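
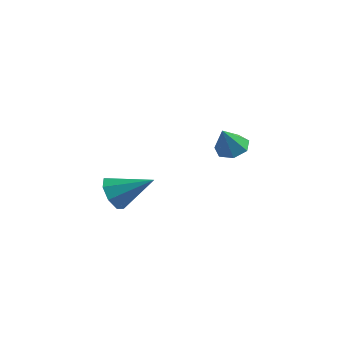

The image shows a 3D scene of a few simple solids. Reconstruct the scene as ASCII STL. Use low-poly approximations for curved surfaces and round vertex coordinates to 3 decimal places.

solid 
facet normal 0.103 0.448 -0.888
outer loop
vertex 2.298 1.399 -2.349
vertex 1.832 2.107 -2.046
vertex 2.72 1.965 -2.015
endloop
endfacet
facet normal 0.698 -0.670 0.254
outer loop
vertex 2.298 1.399 -2.349
vertex 2.72 1.965 -2.015
vertex 1.668 1.393 -0.634
endloop
endfacet
facet normal 0.103 0.449 -0.888
outer loop
vertex 2.72 1.965 -2.015
vertex 1.832 2.107 -2.046
vertex 2.473 2.637 -1.704
endloop
endfacet
facet normal 0.793 0.010 0.609
outer loop
vertex 2.72 1.965 -2.015
vertex 2.473 2.637 -1.704
vertex 1.668 1.393 -0.634
endloop
endfacet
facet normal 0.102 0.449 -0.888
outer loop
vertex 2.473 2.637 -1.704
vertex 1.832 2.107 -2.046
vertex 1.743 2.91 -1.65
endloop
endfacet
facet normal 0.258 0.529 0.809
outer loop
vertex 2.473 2.637 -1.704
vertex 1.743 2.91 -1.65
vertex 1.668 1.393 -0.634
endloop
endfacet
facet normal 0.103 0.449 -0.888
outer loop
vertex 1.743 2.91 -1.65
vertex 1.832 2.107 -2.046
vertex 1.08 2.578 -1.895
endloop
endfacet
facet normal -0.509 0.496 0.704
outer loop
vertex 1.743 2.91 -1.65
vertex 1.08 2.578 -1.895
vertex 1.668 1.393 -0.634
endloop
endfacet
facet normal 0.102 0.448 -0.888
outer loop
vertex 1.08 2.578 -1.895
vertex 1.832 2.107 -2.046
vertex 0.983 1.891 -2.253
endloop
endfacet
facet normal -0.926 -0.063 0.372
outer loop
vertex 1.08 2.578 -1.895
vertex 0.983 1.891 -2.253
vertex 1.668 1.393 -0.634
endloop
endfacet
facet normal 0.103 0.448 -0.888
outer loop
vertex 0.983 1.891 -2.253
vertex 1.832 2.107 -2.046
vertex 1.525 1.366 -2.455
endloop
endfacet
facet normal -0.682 -0.729 0.064
outer loop
vertex 0.983 1.891 -2.253
vertex 1.525 1.366 -2.455
vertex 1.668 1.393 -0.634
endloop
endfacet
facet normal 0.103 0.448 -0.888
outer loop
vertex 1.525 1.366 -2.455
vertex 1.832 2.107 -2.046
vertex 2.298 1.399 -2.349
endloop
endfacet
facet normal 0.041 -0.999 0.012
outer loop
vertex 1.525 1.366 -2.455
vertex 2.298 1.399 -2.349
vertex 1.668 1.393 -0.634
endloop
endfacet
facet normal -0.803 -0.338 -0.490
outer loop
vertex -0.541 -4.034 -3.843
vertex -1.071 -4.038 -2.972
vertex -0.906 -3.356 -3.713
endloop
endfacet
facet normal 0.659 0.468 -0.589
outer loop
vertex -0.541 -4.034 -3.843
vertex -0.906 -3.356 -3.713
vertex 0.671 -3.302 -1.908
endloop
endfacet
facet normal -0.803 -0.339 -0.491
outer loop
vertex -0.906 -3.356 -3.713
vertex -1.071 -4.038 -2.972
vertex -1.369 -3.078 -3.148
endloop
endfacet
facet normal 0.255 0.934 -0.251
outer loop
vertex -0.906 -3.356 -3.713
vertex -1.369 -3.078 -3.148
vertex 0.671 -3.302 -1.908
endloop
endfacet
facet normal -0.803 -0.339 -0.490
outer loop
vertex -1.369 -3.078 -3.148
vertex -1.071 -4.038 -2.972
vertex -1.656 -3.362 -2.481
endloop
endfacet
facet normal -0.110 0.931 0.349
outer loop
vertex -1.369 -3.078 -3.148
vertex -1.656 -3.362 -2.481
vertex 0.671 -3.302 -1.908
endloop
endfacet
facet normal -0.803 -0.339 -0.490
outer loop
vertex -1.656 -3.362 -2.481
vertex -1.071 -4.038 -2.972
vertex -1.601 -4.042 -2.101
endloop
endfacet
facet normal -0.223 0.462 0.858
outer loop
vertex -1.656 -3.362 -2.481
vertex -1.601 -4.042 -2.101
vertex 0.671 -3.302 -1.908
endloop
endfacet
facet normal -0.803 -0.339 -0.490
outer loop
vertex -1.601 -4.042 -2.101
vertex -1.071 -4.038 -2.972
vertex -1.236 -4.719 -2.231
endloop
endfacet
facet normal -0.019 -0.198 0.980
outer loop
vertex -1.601 -4.042 -2.101
vertex -1.236 -4.719 -2.231
vertex 0.671 -3.302 -1.908
endloop
endfacet
facet normal -0.803 -0.339 -0.490
outer loop
vertex -1.236 -4.719 -2.231
vertex -1.071 -4.038 -2.972
vertex -0.774 -4.997 -2.796
endloop
endfacet
facet normal 0.385 -0.664 0.641
outer loop
vertex -1.236 -4.719 -2.231
vertex -0.774 -4.997 -2.796
vertex 0.671 -3.302 -1.908
endloop
endfacet
facet normal -0.803 -0.339 -0.491
outer loop
vertex -0.774 -4.997 -2.796
vertex -1.071 -4.038 -2.972
vertex -0.486 -4.713 -3.463
endloop
endfacet
facet normal 0.749 -0.661 0.042
outer loop
vertex -0.774 -4.997 -2.796
vertex -0.486 -4.713 -3.463
vertex 0.671 -3.302 -1.908
endloop
endfacet
facet normal -0.803 -0.339 -0.490
outer loop
vertex -0.486 -4.713 -3.463
vertex -1.071 -4.038 -2.972
vertex -0.541 -4.034 -3.843
endloop
endfacet
facet normal 0.863 -0.192 -0.468
outer loop
vertex -0.486 -4.713 -3.463
vertex -0.541 -4.034 -3.843
vertex 0.671 -3.302 -1.908
endloop
endfacet

endsolid


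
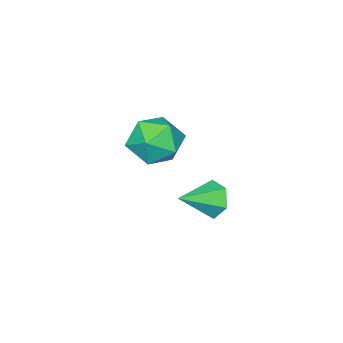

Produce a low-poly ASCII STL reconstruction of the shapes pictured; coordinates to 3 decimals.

solid 
facet normal -0.885 0.244 -0.397
outer loop
vertex 3.235 2.056 2.048
vertex 2.862 1.684 2.65
vertex 3.048 2.46 2.713
endloop
endfacet
facet normal 0.735 0.651 -0.189
outer loop
vertex 3.235 2.056 2.048
vertex 3.048 2.46 2.713
vertex 4.198 1.316 3.25
endloop
endfacet
facet normal -0.885 0.244 -0.397
outer loop
vertex 3.048 2.46 2.713
vertex 2.862 1.684 2.65
vertex 2.675 2.088 3.315
endloop
endfacet
facet normal 0.368 0.672 0.643
outer loop
vertex 3.048 2.46 2.713
vertex 2.675 2.088 3.315
vertex 4.198 1.316 3.25
endloop
endfacet
facet normal -0.885 0.244 -0.397
outer loop
vertex 2.675 2.088 3.315
vertex 2.862 1.684 2.65
vertex 2.489 1.312 3.252
endloop
endfacet
facet normal 0.001 -0.081 0.997
outer loop
vertex 2.675 2.088 3.315
vertex 2.489 1.312 3.252
vertex 4.198 1.316 3.25
endloop
endfacet
facet normal -0.885 0.245 -0.397
outer loop
vertex 2.489 1.312 3.252
vertex 2.862 1.684 2.65
vertex 2.676 0.909 2.587
endloop
endfacet
facet normal 0.003 -0.855 0.519
outer loop
vertex 2.489 1.312 3.252
vertex 2.676 0.909 2.587
vertex 4.198 1.316 3.25
endloop
endfacet
facet normal -0.885 0.245 -0.397
outer loop
vertex 2.676 0.909 2.587
vertex 2.862 1.684 2.65
vertex 3.049 1.281 1.985
endloop
endfacet
facet normal 0.370 -0.875 -0.312
outer loop
vertex 2.676 0.909 2.587
vertex 3.049 1.281 1.985
vertex 4.198 1.316 3.25
endloop
endfacet
facet normal -0.885 0.245 -0.397
outer loop
vertex 3.049 1.281 1.985
vertex 2.862 1.684 2.65
vertex 3.235 2.056 2.048
endloop
endfacet
facet normal 0.736 -0.123 -0.665
outer loop
vertex 3.049 1.281 1.985
vertex 3.235 2.056 2.048
vertex 4.198 1.316 3.25
endloop
endfacet
facet normal -0.372 0.846 0.382
outer loop
vertex 0.651 -1.606 3.136
vertex 1.401 -1.679 4.028
vertex 1.704 -1.107 3.057
endloop
endfacet
facet normal -0.424 0.843 -0.330
outer loop
vertex 0.651 -1.606 3.136
vertex 1.704 -1.107 3.057
vertex 1.262 -1.686 2.145
endloop
endfacet
facet normal -0.809 0.273 -0.521
outer loop
vertex 0.651 -1.606 3.136
vertex 1.262 -1.686 2.145
vertex 0.686 -2.616 2.552
endloop
endfacet
facet normal -0.994 -0.077 0.074
outer loop
vertex 0.651 -1.606 3.136
vertex 0.686 -2.616 2.552
vertex 0.772 -2.611 3.716
endloop
endfacet
facet normal -0.724 0.277 0.632
outer loop
vertex 0.651 -1.606 3.136
vertex 0.772 -2.611 3.716
vertex 1.401 -1.679 4.028
endloop
endfacet
facet normal 0.232 0.766 -0.599
outer loop
vertex 1.262 -1.686 2.145
vertex 1.704 -1.107 3.057
vertex 2.388 -1.809 2.424
endloop
endfacet
facet normal 0.317 0.771 0.553
outer loop
vertex 1.704 -1.107 3.057
vertex 1.401 -1.679 4.028
vertex 2.474 -1.804 3.588
endloop
endfacet
facet normal -0.253 -0.149 0.956
outer loop
vertex 1.401 -1.679 4.028
vertex 0.772 -2.611 3.716
vertex 1.898 -2.734 3.995
endloop
endfacet
facet normal -0.690 -0.721 0.054
outer loop
vertex 0.772 -2.611 3.716
vertex 0.686 -2.616 2.552
vertex 1.456 -3.313 3.083
endloop
endfacet
facet normal -0.390 -0.155 -0.907
outer loop
vertex 0.686 -2.616 2.552
vertex 1.262 -1.686 2.145
vertex 1.759 -2.741 2.112
endloop
endfacet
facet normal 0.994 0.077 -0.074
outer loop
vertex 2.509 -2.814 3.004
vertex 2.388 -1.809 2.424
vertex 2.474 -1.804 3.588
endloop
endfacet
facet normal 0.809 -0.273 0.521
outer loop
vertex 2.509 -2.814 3.004
vertex 2.474 -1.804 3.588
vertex 1.898 -2.734 3.995
endloop
endfacet
facet normal 0.424 -0.843 0.330
outer loop
vertex 2.509 -2.814 3.004
vertex 1.898 -2.734 3.995
vertex 1.456 -3.313 3.083
endloop
endfacet
facet normal 0.372 -0.846 -0.382
outer loop
vertex 2.509 -2.814 3.004
vertex 1.456 -3.313 3.083
vertex 1.759 -2.741 2.112
endloop
endfacet
facet normal 0.724 -0.277 -0.632
outer loop
vertex 2.509 -2.814 3.004
vertex 1.759 -2.741 2.112
vertex 2.388 -1.809 2.424
endloop
endfacet
facet normal 0.690 0.721 -0.054
outer loop
vertex 2.474 -1.804 3.588
vertex 2.388 -1.809 2.424
vertex 1.704 -1.107 3.057
endloop
endfacet
facet normal 0.390 0.155 0.907
outer loop
vertex 1.898 -2.734 3.995
vertex 2.474 -1.804 3.588
vertex 1.401 -1.679 4.028
endloop
endfacet
facet normal -0.232 -0.766 0.599
outer loop
vertex 1.456 -3.313 3.083
vertex 1.898 -2.734 3.995
vertex 0.772 -2.611 3.716
endloop
endfacet
facet normal -0.317 -0.771 -0.553
outer loop
vertex 1.759 -2.741 2.112
vertex 1.456 -3.313 3.083
vertex 0.686 -2.616 2.552
endloop
endfacet
facet normal 0.253 0.149 -0.956
outer loop
vertex 2.388 -1.809 2.424
vertex 1.759 -2.741 2.112
vertex 1.262 -1.686 2.145
endloop
endfacet

endsolid


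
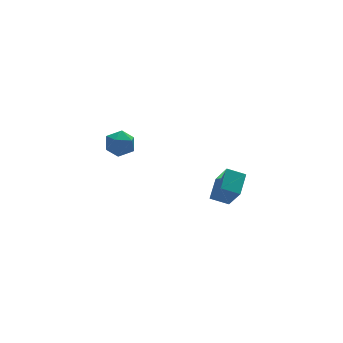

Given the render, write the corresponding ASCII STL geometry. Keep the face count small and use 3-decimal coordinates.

solid 
facet normal -0.123 0.744 0.657
outer loop
vertex -2.501 0.59 1.969
vertex -3.106 0.286 2.2
vertex -2.481 0.119 2.506
endloop
endfacet
facet normal 0.570 0.628 0.530
outer loop
vertex -2.501 0.59 1.969
vertex -2.481 0.119 2.506
vertex -1.983 0.099 1.994
endloop
endfacet
facet normal 0.682 0.711 -0.171
outer loop
vertex -2.501 0.59 1.969
vertex -1.983 0.099 1.994
vertex -2.299 0.253 1.372
endloop
endfacet
facet normal 0.060 0.878 -0.475
outer loop
vertex -2.501 0.59 1.969
vertex -2.299 0.253 1.372
vertex -2.993 0.369 1.499
endloop
endfacet
facet normal -0.438 0.898 0.036
outer loop
vertex -2.501 0.59 1.969
vertex -2.993 0.369 1.499
vertex -3.106 0.286 2.2
endloop
endfacet
facet normal 0.715 -0.051 0.697
outer loop
vertex -1.983 0.099 1.994
vertex -2.481 0.119 2.506
vertex -2.267 -0.509 2.241
endloop
endfacet
facet normal -0.406 0.137 0.904
outer loop
vertex -2.481 0.119 2.506
vertex -3.106 0.286 2.2
vertex -2.961 -0.393 2.368
endloop
endfacet
facet normal -0.917 0.387 -0.102
outer loop
vertex -3.106 0.286 2.2
vertex -2.993 0.369 1.499
vertex -3.277 -0.239 1.746
endloop
endfacet
facet normal -0.111 0.354 -0.929
outer loop
vertex -2.993 0.369 1.499
vertex -2.299 0.253 1.372
vertex -2.779 -0.259 1.234
endloop
endfacet
facet normal 0.897 0.084 -0.435
outer loop
vertex -2.299 0.253 1.372
vertex -1.983 0.099 1.994
vertex -2.154 -0.426 1.54
endloop
endfacet
facet normal -0.060 -0.878 0.475
outer loop
vertex -2.759 -0.73 1.771
vertex -2.267 -0.509 2.241
vertex -2.961 -0.393 2.368
endloop
endfacet
facet normal -0.682 -0.711 0.171
outer loop
vertex -2.759 -0.73 1.771
vertex -2.961 -0.393 2.368
vertex -3.277 -0.239 1.746
endloop
endfacet
facet normal -0.570 -0.628 -0.530
outer loop
vertex -2.759 -0.73 1.771
vertex -3.277 -0.239 1.746
vertex -2.779 -0.259 1.234
endloop
endfacet
facet normal 0.123 -0.744 -0.657
outer loop
vertex -2.759 -0.73 1.771
vertex -2.779 -0.259 1.234
vertex -2.154 -0.426 1.54
endloop
endfacet
facet normal 0.438 -0.898 -0.036
outer loop
vertex -2.759 -0.73 1.771
vertex -2.154 -0.426 1.54
vertex -2.267 -0.509 2.241
endloop
endfacet
facet normal 0.111 -0.354 0.929
outer loop
vertex -2.961 -0.393 2.368
vertex -2.267 -0.509 2.241
vertex -2.481 0.119 2.506
endloop
endfacet
facet normal -0.897 -0.084 0.435
outer loop
vertex -3.277 -0.239 1.746
vertex -2.961 -0.393 2.368
vertex -3.106 0.286 2.2
endloop
endfacet
facet normal -0.715 0.051 -0.697
outer loop
vertex -2.779 -0.259 1.234
vertex -3.277 -0.239 1.746
vertex -2.993 0.369 1.499
endloop
endfacet
facet normal 0.406 -0.137 -0.904
outer loop
vertex -2.154 -0.426 1.54
vertex -2.779 -0.259 1.234
vertex -2.299 0.253 1.372
endloop
endfacet
facet normal 0.917 -0.387 0.102
outer loop
vertex -2.267 -0.509 2.241
vertex -2.154 -0.426 1.54
vertex -1.983 0.099 1.994
endloop
endfacet
facet normal -0.858 0.345 0.380
outer loop
vertex 2.364 1.503 -3.049
vertex 2.972 2.403 -2.494
vertex 2.179 2.374 -4.257
endloop
endfacet
facet normal -0.498 -0.738 -0.456
outer loop
vertex 2.968 2.057 -4.606
vertex 2.364 1.503 -3.049
vertex 2.179 2.374 -4.257
endloop
endfacet
facet normal -0.858 0.345 0.380
outer loop
vertex 2.179 2.374 -4.257
vertex 2.972 2.403 -2.494
vertex 2.787 3.274 -3.701
endloop
endfacet
facet normal -0.123 0.580 -0.805
outer loop
vertex 2.787 3.274 -3.701
vertex 2.968 2.057 -4.606
vertex 2.179 2.374 -4.257
endloop
endfacet
facet normal 0.123 -0.580 0.805
outer loop
vertex 2.364 1.503 -3.049
vertex 3.761 2.086 -2.843
vertex 2.972 2.403 -2.494
endloop
endfacet
facet normal -0.498 -0.737 -0.456
outer loop
vertex 3.153 1.186 -3.399
vertex 2.364 1.503 -3.049
vertex 2.968 2.057 -4.606
endloop
endfacet
facet normal 0.124 -0.581 0.805
outer loop
vertex 3.153 1.186 -3.399
vertex 3.761 2.086 -2.843
vertex 2.364 1.503 -3.049
endloop
endfacet
facet normal 0.498 0.738 0.456
outer loop
vertex 2.972 2.403 -2.494
vertex 3.761 2.086 -2.843
vertex 2.787 3.274 -3.701
endloop
endfacet
facet normal -0.124 0.580 -0.805
outer loop
vertex 3.576 2.957 -4.051
vertex 2.968 2.057 -4.606
vertex 2.787 3.274 -3.701
endloop
endfacet
facet normal 0.498 0.738 0.456
outer loop
vertex 2.787 3.274 -3.701
vertex 3.761 2.086 -2.843
vertex 3.576 2.957 -4.051
endloop
endfacet
facet normal 0.858 -0.345 -0.380
outer loop
vertex 3.576 2.957 -4.051
vertex 3.153 1.186 -3.399
vertex 2.968 2.057 -4.606
endloop
endfacet
facet normal 0.858 -0.345 -0.380
outer loop
vertex 3.761 2.086 -2.843
vertex 3.153 1.186 -3.399
vertex 3.576 2.957 -4.051
endloop
endfacet

endsolid


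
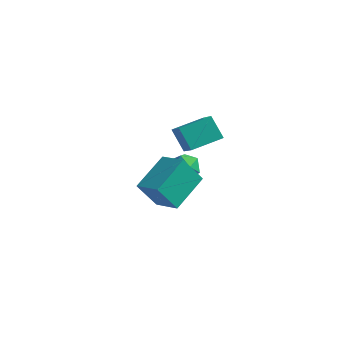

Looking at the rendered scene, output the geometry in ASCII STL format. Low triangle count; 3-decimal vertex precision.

solid 
facet normal -0.532 -0.816 -0.227
outer loop
vertex 3.277 -1.349 0.11
vertex 2.482 -1.124 1.164
vertex 2.366 -0.514 -0.757
endloop
endfacet
facet normal 0.594 -0.168 -0.786
outer loop
vertex 3.238 0.824 -0.384
vertex 3.277 -1.349 0.11
vertex 2.366 -0.514 -0.757
endloop
endfacet
facet normal -0.532 -0.816 -0.227
outer loop
vertex 2.366 -0.514 -0.757
vertex 2.482 -1.124 1.164
vertex 1.57 -0.289 0.298
endloop
endfacet
facet normal -0.604 0.553 -0.574
outer loop
vertex 1.57 -0.289 0.298
vertex 3.238 0.824 -0.384
vertex 2.366 -0.514 -0.757
endloop
endfacet
facet normal 0.604 -0.553 0.574
outer loop
vertex 3.277 -1.349 0.11
vertex 3.354 0.214 1.537
vertex 2.482 -1.124 1.164
endloop
endfacet
facet normal 0.593 -0.168 -0.787
outer loop
vertex 4.15 -0.011 0.482
vertex 3.277 -1.349 0.11
vertex 3.238 0.824 -0.384
endloop
endfacet
facet normal 0.604 -0.553 0.574
outer loop
vertex 4.15 -0.011 0.482
vertex 3.354 0.214 1.537
vertex 3.277 -1.349 0.11
endloop
endfacet
facet normal -0.594 0.168 0.787
outer loop
vertex 2.482 -1.124 1.164
vertex 3.354 0.214 1.537
vertex 1.57 -0.289 0.298
endloop
endfacet
facet normal -0.604 0.553 -0.574
outer loop
vertex 2.443 1.049 0.67
vertex 3.238 0.824 -0.384
vertex 1.57 -0.289 0.298
endloop
endfacet
facet normal -0.594 0.169 0.787
outer loop
vertex 1.57 -0.289 0.298
vertex 3.354 0.214 1.537
vertex 2.443 1.049 0.67
endloop
endfacet
facet normal 0.532 0.816 0.227
outer loop
vertex 2.443 1.049 0.67
vertex 4.15 -0.011 0.482
vertex 3.238 0.824 -0.384
endloop
endfacet
facet normal 0.532 0.816 0.227
outer loop
vertex 3.354 0.214 1.537
vertex 4.15 -0.011 0.482
vertex 2.443 1.049 0.67
endloop
endfacet
facet normal 0.452 -0.054 0.890
outer loop
vertex 1.337 2.389 -3.249
vertex 0.725 1.849 -2.971
vertex 1.434 1.538 -3.35
endloop
endfacet
facet normal 0.927 0.062 0.369
outer loop
vertex 1.337 2.389 -3.249
vertex 1.434 1.538 -3.35
vertex 1.652 2.075 -3.988
endloop
endfacet
facet normal 0.745 0.666 0.035
outer loop
vertex 1.337 2.389 -3.249
vertex 1.652 2.075 -3.988
vertex 1.078 2.718 -4.003
endloop
endfacet
facet normal 0.157 0.924 0.349
outer loop
vertex 1.337 2.389 -3.249
vertex 1.078 2.718 -4.003
vertex 0.505 2.578 -3.374
endloop
endfacet
facet normal -0.023 0.478 0.878
outer loop
vertex 1.337 2.389 -3.249
vertex 0.505 2.578 -3.374
vertex 0.725 1.849 -2.971
endloop
endfacet
facet normal 0.875 -0.474 -0.100
outer loop
vertex 1.652 2.075 -3.988
vertex 1.434 1.538 -3.35
vertex 1.235 1.342 -4.166
endloop
endfacet
facet normal 0.107 -0.661 0.743
outer loop
vertex 1.434 1.538 -3.35
vertex 0.725 1.849 -2.971
vertex 0.662 1.202 -3.537
endloop
endfacet
facet normal -0.661 0.200 0.723
outer loop
vertex 0.725 1.849 -2.971
vertex 0.505 2.578 -3.374
vertex 0.088 1.845 -3.552
endloop
endfacet
facet normal -0.369 0.920 -0.131
outer loop
vertex 0.505 2.578 -3.374
vertex 1.078 2.718 -4.003
vertex 0.306 2.382 -4.19
endloop
endfacet
facet normal 0.581 0.503 -0.640
outer loop
vertex 1.078 2.718 -4.003
vertex 1.652 2.075 -3.988
vertex 1.015 2.071 -4.569
endloop
endfacet
facet normal -0.157 -0.924 -0.349
outer loop
vertex 0.403 1.531 -4.291
vertex 1.235 1.342 -4.166
vertex 0.662 1.202 -3.537
endloop
endfacet
facet normal -0.745 -0.666 -0.035
outer loop
vertex 0.403 1.531 -4.291
vertex 0.662 1.202 -3.537
vertex 0.088 1.845 -3.552
endloop
endfacet
facet normal -0.927 -0.062 -0.369
outer loop
vertex 0.403 1.531 -4.291
vertex 0.088 1.845 -3.552
vertex 0.306 2.382 -4.19
endloop
endfacet
facet normal -0.452 0.054 -0.890
outer loop
vertex 0.403 1.531 -4.291
vertex 0.306 2.382 -4.19
vertex 1.015 2.071 -4.569
endloop
endfacet
facet normal 0.023 -0.478 -0.878
outer loop
vertex 0.403 1.531 -4.291
vertex 1.015 2.071 -4.569
vertex 1.235 1.342 -4.166
endloop
endfacet
facet normal 0.369 -0.920 0.131
outer loop
vertex 0.662 1.202 -3.537
vertex 1.235 1.342 -4.166
vertex 1.434 1.538 -3.35
endloop
endfacet
facet normal -0.581 -0.503 0.640
outer loop
vertex 0.088 1.845 -3.552
vertex 0.662 1.202 -3.537
vertex 0.725 1.849 -2.971
endloop
endfacet
facet normal -0.875 0.474 0.100
outer loop
vertex 0.306 2.382 -4.19
vertex 0.088 1.845 -3.552
vertex 0.505 2.578 -3.374
endloop
endfacet
facet normal -0.107 0.661 -0.743
outer loop
vertex 1.015 2.071 -4.569
vertex 0.306 2.382 -4.19
vertex 1.078 2.718 -4.003
endloop
endfacet
facet normal 0.661 -0.200 -0.723
outer loop
vertex 1.235 1.342 -4.166
vertex 1.015 2.071 -4.569
vertex 1.652 2.075 -3.988
endloop
endfacet
facet normal -0.919 0.243 -0.310
outer loop
vertex 2.438 -4.544 -0.722
vertex 2.612 -2.702 0.206
vertex 3.061 -3.918 -2.08
endloop
endfacet
facet normal -0.084 -0.890 -0.449
outer loop
vertex 4.348 -4.258 -1.646
vertex 2.438 -4.544 -0.722
vertex 3.061 -3.918 -2.08
endloop
endfacet
facet normal -0.919 0.243 -0.310
outer loop
vertex 3.061 -3.918 -2.08
vertex 2.612 -2.702 0.206
vertex 3.235 -2.076 -1.152
endloop
endfacet
facet normal 0.385 0.386 -0.838
outer loop
vertex 3.235 -2.076 -1.152
vertex 4.348 -4.258 -1.646
vertex 3.061 -3.918 -2.08
endloop
endfacet
facet normal -0.385 -0.386 0.838
outer loop
vertex 2.438 -4.544 -0.722
vertex 3.899 -3.042 0.64
vertex 2.612 -2.702 0.206
endloop
endfacet
facet normal -0.084 -0.890 -0.449
outer loop
vertex 3.725 -4.884 -0.288
vertex 2.438 -4.544 -0.722
vertex 4.348 -4.258 -1.646
endloop
endfacet
facet normal -0.385 -0.386 0.838
outer loop
vertex 3.725 -4.884 -0.288
vertex 3.899 -3.042 0.64
vertex 2.438 -4.544 -0.722
endloop
endfacet
facet normal 0.084 0.890 0.449
outer loop
vertex 2.612 -2.702 0.206
vertex 3.899 -3.042 0.64
vertex 3.235 -2.076 -1.152
endloop
endfacet
facet normal 0.385 0.386 -0.838
outer loop
vertex 4.522 -2.416 -0.718
vertex 4.348 -4.258 -1.646
vertex 3.235 -2.076 -1.152
endloop
endfacet
facet normal 0.084 0.890 0.449
outer loop
vertex 3.235 -2.076 -1.152
vertex 3.899 -3.042 0.64
vertex 4.522 -2.416 -0.718
endloop
endfacet
facet normal 0.919 -0.243 0.310
outer loop
vertex 4.522 -2.416 -0.718
vertex 3.725 -4.884 -0.288
vertex 4.348 -4.258 -1.646
endloop
endfacet
facet normal 0.919 -0.243 0.310
outer loop
vertex 3.899 -3.042 0.64
vertex 3.725 -4.884 -0.288
vertex 4.522 -2.416 -0.718
endloop
endfacet

endsolid


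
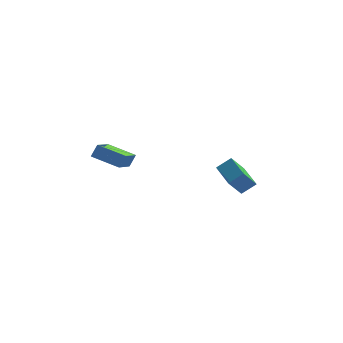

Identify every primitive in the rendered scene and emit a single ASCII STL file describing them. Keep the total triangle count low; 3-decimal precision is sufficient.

solid 
facet normal -0.860 0.438 0.263
outer loop
vertex -4.193 -2.319 1.623
vertex -3.623 -0.692 0.778
vertex -4.55 -2.577 0.885
endloop
endfacet
facet normal -0.297 -0.847 0.440
outer loop
vertex -3.037 -3.348 0.422
vertex -4.193 -2.319 1.623
vertex -4.55 -2.577 0.885
endloop
endfacet
facet normal -0.860 0.438 0.262
outer loop
vertex -4.55 -2.577 0.885
vertex -3.623 -0.692 0.778
vertex -3.98 -0.951 0.039
endloop
endfacet
facet normal -0.416 -0.301 -0.858
outer loop
vertex -3.98 -0.951 0.039
vertex -3.037 -3.348 0.422
vertex -4.55 -2.577 0.885
endloop
endfacet
facet normal 0.416 0.300 0.859
outer loop
vertex -4.193 -2.319 1.623
vertex -2.11 -1.463 0.315
vertex -3.623 -0.692 0.778
endloop
endfacet
facet normal -0.297 -0.847 0.440
outer loop
vertex -2.68 -3.089 1.161
vertex -4.193 -2.319 1.623
vertex -3.037 -3.348 0.422
endloop
endfacet
facet normal 0.415 0.301 0.858
outer loop
vertex -2.68 -3.089 1.161
vertex -2.11 -1.463 0.315
vertex -4.193 -2.319 1.623
endloop
endfacet
facet normal 0.297 0.847 -0.440
outer loop
vertex -3.623 -0.692 0.778
vertex -2.11 -1.463 0.315
vertex -3.98 -0.951 0.039
endloop
endfacet
facet normal -0.415 -0.301 -0.859
outer loop
vertex -2.467 -1.721 -0.423
vertex -3.037 -3.348 0.422
vertex -3.98 -0.951 0.039
endloop
endfacet
facet normal 0.297 0.848 -0.440
outer loop
vertex -3.98 -0.951 0.039
vertex -2.11 -1.463 0.315
vertex -2.467 -1.721 -0.423
endloop
endfacet
facet normal 0.860 -0.438 -0.262
outer loop
vertex -2.467 -1.721 -0.423
vertex -2.68 -3.089 1.161
vertex -3.037 -3.348 0.422
endloop
endfacet
facet normal 0.860 -0.438 -0.263
outer loop
vertex -2.11 -1.463 0.315
vertex -2.68 -3.089 1.161
vertex -2.467 -1.721 -0.423
endloop
endfacet
facet normal -0.530 -0.334 0.780
outer loop
vertex 4.084 1.748 -3.137
vertex 3.48 3.486 -2.802
vertex 3.205 1.573 -3.809
endloop
endfacet
facet normal 0.322 -0.930 -0.179
outer loop
vertex 4.0 2.074 -4.978
vertex 4.084 1.748 -3.137
vertex 3.205 1.573 -3.809
endloop
endfacet
facet normal -0.530 -0.334 0.780
outer loop
vertex 3.205 1.573 -3.809
vertex 3.48 3.486 -2.802
vertex 2.602 3.31 -3.474
endloop
endfacet
facet normal -0.784 -0.156 -0.600
outer loop
vertex 2.602 3.31 -3.474
vertex 4.0 2.074 -4.978
vertex 3.205 1.573 -3.809
endloop
endfacet
facet normal 0.784 0.157 0.600
outer loop
vertex 4.084 1.748 -3.137
vertex 4.275 3.987 -3.971
vertex 3.48 3.486 -2.802
endloop
endfacet
facet normal 0.323 -0.929 -0.179
outer loop
vertex 4.878 2.25 -4.306
vertex 4.084 1.748 -3.137
vertex 4.0 2.074 -4.978
endloop
endfacet
facet normal 0.784 0.157 0.600
outer loop
vertex 4.878 2.25 -4.306
vertex 4.275 3.987 -3.971
vertex 4.084 1.748 -3.137
endloop
endfacet
facet normal -0.323 0.929 0.179
outer loop
vertex 3.48 3.486 -2.802
vertex 4.275 3.987 -3.971
vertex 2.602 3.31 -3.474
endloop
endfacet
facet normal -0.784 -0.157 -0.600
outer loop
vertex 3.396 3.812 -4.643
vertex 4.0 2.074 -4.978
vertex 2.602 3.31 -3.474
endloop
endfacet
facet normal -0.323 0.929 0.180
outer loop
vertex 2.602 3.31 -3.474
vertex 4.275 3.987 -3.971
vertex 3.396 3.812 -4.643
endloop
endfacet
facet normal 0.530 0.334 -0.780
outer loop
vertex 3.396 3.812 -4.643
vertex 4.878 2.25 -4.306
vertex 4.0 2.074 -4.978
endloop
endfacet
facet normal 0.530 0.334 -0.780
outer loop
vertex 4.275 3.987 -3.971
vertex 4.878 2.25 -4.306
vertex 3.396 3.812 -4.643
endloop
endfacet

endsolid


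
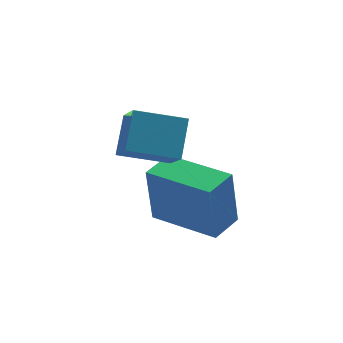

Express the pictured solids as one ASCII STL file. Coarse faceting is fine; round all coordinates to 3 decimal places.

solid 
facet normal -0.795 -0.605 -0.041
outer loop
vertex -0.373 -1.239 -0.377
vertex -1.551 0.319 -0.541
vertex -0.227 -1.312 -2.119
endloop
endfacet
facet normal 0.601 -0.795 0.084
outer loop
vertex 0.551 -0.719 -2.079
vertex -0.373 -1.239 -0.377
vertex -0.227 -1.312 -2.119
endloop
endfacet
facet normal -0.795 -0.606 -0.040
outer loop
vertex -0.227 -1.312 -2.119
vertex -1.551 0.319 -0.541
vertex -1.406 0.245 -2.283
endloop
endfacet
facet normal 0.083 -0.042 -0.996
outer loop
vertex -1.406 0.245 -2.283
vertex 0.551 -0.719 -2.079
vertex -0.227 -1.312 -2.119
endloop
endfacet
facet normal -0.083 0.042 0.996
outer loop
vertex -0.373 -1.239 -0.377
vertex -0.773 0.912 -0.501
vertex -1.551 0.319 -0.541
endloop
endfacet
facet normal 0.601 -0.794 0.084
outer loop
vertex 0.406 -0.645 -0.337
vertex -0.373 -1.239 -0.377
vertex 0.551 -0.719 -2.079
endloop
endfacet
facet normal -0.083 0.042 0.996
outer loop
vertex 0.406 -0.645 -0.337
vertex -0.773 0.912 -0.501
vertex -0.373 -1.239 -0.377
endloop
endfacet
facet normal -0.601 0.795 -0.084
outer loop
vertex -1.551 0.319 -0.541
vertex -0.773 0.912 -0.501
vertex -1.406 0.245 -2.283
endloop
endfacet
facet normal 0.083 -0.042 -0.996
outer loop
vertex -0.627 0.839 -2.243
vertex 0.551 -0.719 -2.079
vertex -1.406 0.245 -2.283
endloop
endfacet
facet normal -0.602 0.794 -0.084
outer loop
vertex -1.406 0.245 -2.283
vertex -0.773 0.912 -0.501
vertex -0.627 0.839 -2.243
endloop
endfacet
facet normal 0.795 0.605 0.040
outer loop
vertex -0.627 0.839 -2.243
vertex 0.406 -0.645 -0.337
vertex 0.551 -0.719 -2.079
endloop
endfacet
facet normal 0.794 0.606 0.041
outer loop
vertex -0.773 0.912 -0.501
vertex 0.406 -0.645 -0.337
vertex -0.627 0.839 -2.243
endloop
endfacet
facet normal -0.936 0.232 0.265
outer loop
vertex -2.279 -0.456 1.056
vertex -1.846 0.336 1.892
vertex -2.294 0.412 0.242
endloop
endfacet
facet normal -0.352 -0.643 -0.680
outer loop
vertex -0.974 0.084 -0.132
vertex -2.279 -0.456 1.056
vertex -2.294 0.412 0.242
endloop
endfacet
facet normal -0.936 0.232 0.265
outer loop
vertex -2.294 0.412 0.242
vertex -1.846 0.336 1.892
vertex -1.861 1.203 1.078
endloop
endfacet
facet normal -0.012 0.730 -0.684
outer loop
vertex -1.861 1.203 1.078
vertex -0.974 0.084 -0.132
vertex -2.294 0.412 0.242
endloop
endfacet
facet normal 0.013 -0.729 0.684
outer loop
vertex -2.279 -0.456 1.056
vertex -0.526 0.008 1.518
vertex -1.846 0.336 1.892
endloop
endfacet
facet normal -0.352 -0.644 -0.679
outer loop
vertex -0.959 -0.783 0.682
vertex -2.279 -0.456 1.056
vertex -0.974 0.084 -0.132
endloop
endfacet
facet normal 0.013 -0.730 0.684
outer loop
vertex -0.959 -0.783 0.682
vertex -0.526 0.008 1.518
vertex -2.279 -0.456 1.056
endloop
endfacet
facet normal 0.352 0.644 0.679
outer loop
vertex -1.846 0.336 1.892
vertex -0.526 0.008 1.518
vertex -1.861 1.203 1.078
endloop
endfacet
facet normal -0.013 0.729 -0.684
outer loop
vertex -0.541 0.876 0.704
vertex -0.974 0.084 -0.132
vertex -1.861 1.203 1.078
endloop
endfacet
facet normal 0.352 0.644 0.680
outer loop
vertex -1.861 1.203 1.078
vertex -0.526 0.008 1.518
vertex -0.541 0.876 0.704
endloop
endfacet
facet normal 0.936 -0.232 -0.265
outer loop
vertex -0.541 0.876 0.704
vertex -0.959 -0.783 0.682
vertex -0.974 0.084 -0.132
endloop
endfacet
facet normal 0.936 -0.232 -0.265
outer loop
vertex -0.526 0.008 1.518
vertex -0.959 -0.783 0.682
vertex -0.541 0.876 0.704
endloop
endfacet

endsolid


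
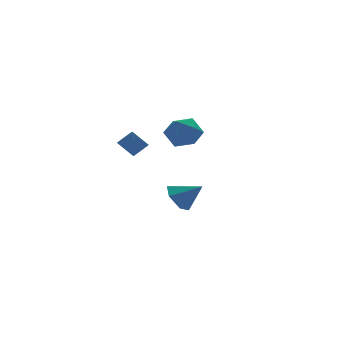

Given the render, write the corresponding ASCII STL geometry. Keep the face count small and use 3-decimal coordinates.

solid 
facet normal 0.192 0.981 0.002
outer loop
vertex 0.369 -3.088 2.445
vertex 0.401 -3.096 3.496
vertex 1.278 -3.267 2.941
endloop
endfacet
facet normal 0.452 0.672 -0.587
outer loop
vertex 0.369 -3.088 2.445
vertex 1.278 -3.267 2.941
vertex 1.021 -3.834 2.094
endloop
endfacet
facet normal -0.090 0.358 -0.929
outer loop
vertex 0.369 -3.088 2.445
vertex 1.021 -3.834 2.094
vertex -0.014 -4.014 2.125
endloop
endfacet
facet normal -0.685 0.474 -0.553
outer loop
vertex 0.369 -3.088 2.445
vertex -0.014 -4.014 2.125
vertex -0.397 -3.557 2.991
endloop
endfacet
facet normal -0.511 0.860 0.022
outer loop
vertex 0.369 -3.088 2.445
vertex -0.397 -3.557 2.991
vertex 0.401 -3.096 3.496
endloop
endfacet
facet normal 0.909 0.162 -0.384
outer loop
vertex 1.021 -3.834 2.094
vertex 1.278 -3.267 2.941
vertex 1.457 -4.303 2.929
endloop
endfacet
facet normal 0.488 0.664 0.567
outer loop
vertex 1.278 -3.267 2.941
vertex 0.401 -3.096 3.496
vertex 1.074 -3.846 3.795
endloop
endfacet
facet normal -0.649 0.466 0.601
outer loop
vertex 0.401 -3.096 3.496
vertex -0.397 -3.557 2.991
vertex 0.039 -4.026 3.826
endloop
endfacet
facet normal -0.931 -0.157 -0.329
outer loop
vertex -0.397 -3.557 2.991
vertex -0.014 -4.014 2.125
vertex -0.218 -4.593 2.979
endloop
endfacet
facet normal 0.032 -0.345 -0.938
outer loop
vertex -0.014 -4.014 2.125
vertex 1.021 -3.834 2.094
vertex 0.659 -4.764 2.424
endloop
endfacet
facet normal 0.685 -0.474 0.553
outer loop
vertex 0.691 -4.772 3.475
vertex 1.457 -4.303 2.929
vertex 1.074 -3.846 3.795
endloop
endfacet
facet normal 0.090 -0.358 0.929
outer loop
vertex 0.691 -4.772 3.475
vertex 1.074 -3.846 3.795
vertex 0.039 -4.026 3.826
endloop
endfacet
facet normal -0.452 -0.672 0.587
outer loop
vertex 0.691 -4.772 3.475
vertex 0.039 -4.026 3.826
vertex -0.218 -4.593 2.979
endloop
endfacet
facet normal -0.192 -0.981 -0.002
outer loop
vertex 0.691 -4.772 3.475
vertex -0.218 -4.593 2.979
vertex 0.659 -4.764 2.424
endloop
endfacet
facet normal 0.511 -0.860 -0.022
outer loop
vertex 0.691 -4.772 3.475
vertex 0.659 -4.764 2.424
vertex 1.457 -4.303 2.929
endloop
endfacet
facet normal 0.931 0.157 0.329
outer loop
vertex 1.074 -3.846 3.795
vertex 1.457 -4.303 2.929
vertex 1.278 -3.267 2.941
endloop
endfacet
facet normal -0.032 0.345 0.938
outer loop
vertex 0.039 -4.026 3.826
vertex 1.074 -3.846 3.795
vertex 0.401 -3.096 3.496
endloop
endfacet
facet normal -0.909 -0.162 0.384
outer loop
vertex -0.218 -4.593 2.979
vertex 0.039 -4.026 3.826
vertex -0.397 -3.557 2.991
endloop
endfacet
facet normal -0.488 -0.664 -0.567
outer loop
vertex 0.659 -4.764 2.424
vertex -0.218 -4.593 2.979
vertex -0.014 -4.014 2.125
endloop
endfacet
facet normal 0.649 -0.466 -0.601
outer loop
vertex 1.457 -4.303 2.929
vertex 0.659 -4.764 2.424
vertex 1.021 -3.834 2.094
endloop
endfacet
facet normal -0.496 0.527 0.690
outer loop
vertex -0.292 -0.072 2.029
vertex -0.161 0.614 1.599
vertex -1.0 -0.197 1.615
endloop
endfacet
facet normal -0.159 -0.837 0.524
outer loop
vertex -0.399 -0.834 0.781
vertex -0.292 -0.072 2.029
vertex -1.0 -0.197 1.615
endloop
endfacet
facet normal -0.496 0.527 0.690
outer loop
vertex -1.0 -0.197 1.615
vertex -0.161 0.614 1.599
vertex -0.869 0.489 1.185
endloop
endfacet
facet normal -0.853 -0.150 -0.500
outer loop
vertex -0.869 0.489 1.185
vertex -0.399 -0.834 0.781
vertex -1.0 -0.197 1.615
endloop
endfacet
facet normal 0.853 0.150 0.500
outer loop
vertex -0.292 -0.072 2.029
vertex 0.44 -0.023 0.765
vertex -0.161 0.614 1.599
endloop
endfacet
facet normal -0.159 -0.837 0.524
outer loop
vertex 0.309 -0.709 1.195
vertex -0.292 -0.072 2.029
vertex -0.399 -0.834 0.781
endloop
endfacet
facet normal 0.853 0.150 0.500
outer loop
vertex 0.309 -0.709 1.195
vertex 0.44 -0.023 0.765
vertex -0.292 -0.072 2.029
endloop
endfacet
facet normal 0.159 0.837 -0.524
outer loop
vertex -0.161 0.614 1.599
vertex 0.44 -0.023 0.765
vertex -0.869 0.489 1.185
endloop
endfacet
facet normal -0.853 -0.150 -0.500
outer loop
vertex -0.268 -0.148 0.351
vertex -0.399 -0.834 0.781
vertex -0.869 0.489 1.185
endloop
endfacet
facet normal 0.159 0.837 -0.524
outer loop
vertex -0.869 0.489 1.185
vertex 0.44 -0.023 0.765
vertex -0.268 -0.148 0.351
endloop
endfacet
facet normal 0.496 -0.527 -0.690
outer loop
vertex -0.268 -0.148 0.351
vertex 0.309 -0.709 1.195
vertex -0.399 -0.834 0.781
endloop
endfacet
facet normal 0.496 -0.527 -0.690
outer loop
vertex 0.44 -0.023 0.765
vertex 0.309 -0.709 1.195
vertex -0.268 -0.148 0.351
endloop
endfacet
facet normal -0.627 0.515 -0.585
outer loop
vertex 3.755 1.255 -4.72
vertex 3.322 1.667 -3.894
vertex 4.115 2.129 -4.337
endloop
endfacet
facet normal 0.910 -0.221 -0.351
outer loop
vertex 3.755 1.255 -4.72
vertex 4.115 2.129 -4.337
vertex 4.338 0.833 -2.946
endloop
endfacet
facet normal -0.627 0.515 -0.585
outer loop
vertex 4.115 2.129 -4.337
vertex 3.322 1.667 -3.894
vertex 3.682 2.541 -3.511
endloop
endfacet
facet normal 0.874 0.418 0.249
outer loop
vertex 4.115 2.129 -4.337
vertex 3.682 2.541 -3.511
vertex 4.338 0.833 -2.946
endloop
endfacet
facet normal -0.628 0.515 -0.584
outer loop
vertex 3.682 2.541 -3.511
vertex 3.322 1.667 -3.894
vertex 2.889 2.078 -3.067
endloop
endfacet
facet normal 0.264 0.393 0.881
outer loop
vertex 3.682 2.541 -3.511
vertex 2.889 2.078 -3.067
vertex 4.338 0.833 -2.946
endloop
endfacet
facet normal -0.628 0.515 -0.584
outer loop
vertex 2.889 2.078 -3.067
vertex 3.322 1.667 -3.894
vertex 2.529 1.204 -3.45
endloop
endfacet
facet normal -0.310 -0.272 0.911
outer loop
vertex 2.889 2.078 -3.067
vertex 2.529 1.204 -3.45
vertex 4.338 0.833 -2.946
endloop
endfacet
facet normal -0.628 0.514 -0.585
outer loop
vertex 2.529 1.204 -3.45
vertex 3.322 1.667 -3.894
vertex 2.962 0.793 -4.276
endloop
endfacet
facet normal -0.273 -0.911 0.310
outer loop
vertex 2.529 1.204 -3.45
vertex 2.962 0.793 -4.276
vertex 4.338 0.833 -2.946
endloop
endfacet
facet normal -0.627 0.514 -0.585
outer loop
vertex 2.962 0.793 -4.276
vertex 3.322 1.667 -3.894
vertex 3.755 1.255 -4.72
endloop
endfacet
facet normal 0.336 -0.885 -0.321
outer loop
vertex 2.962 0.793 -4.276
vertex 3.755 1.255 -4.72
vertex 4.338 0.833 -2.946
endloop
endfacet

endsolid


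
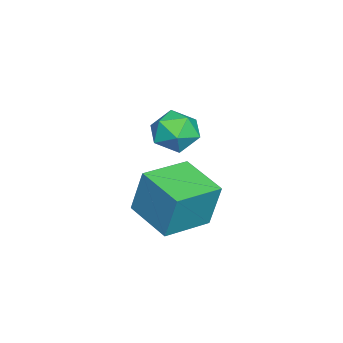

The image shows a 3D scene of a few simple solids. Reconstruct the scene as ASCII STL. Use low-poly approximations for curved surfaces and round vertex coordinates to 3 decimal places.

solid 
facet normal -0.896 0.333 -0.293
outer loop
vertex -2.705 3.519 1.711
vertex -3.149 2.758 2.203
vertex -2.978 3.634 2.676
endloop
endfacet
facet normal -0.434 0.872 -0.227
outer loop
vertex -2.705 3.519 1.711
vertex -2.978 3.634 2.676
vertex -2.09 3.993 2.356
endloop
endfacet
facet normal 0.118 0.743 -0.659
outer loop
vertex -2.705 3.519 1.711
vertex -2.09 3.993 2.356
vertex -1.712 3.339 1.686
endloop
endfacet
facet normal -0.002 0.124 -0.992
outer loop
vertex -2.705 3.519 1.711
vertex -1.712 3.339 1.686
vertex -2.366 2.576 1.592
endloop
endfacet
facet normal -0.629 -0.129 -0.767
outer loop
vertex -2.705 3.519 1.711
vertex -2.366 2.576 1.592
vertex -3.149 2.758 2.203
endloop
endfacet
facet normal -0.193 0.874 0.446
outer loop
vertex -2.09 3.993 2.356
vertex -2.978 3.634 2.676
vertex -2.154 3.524 3.248
endloop
endfacet
facet normal -0.941 0.002 0.338
outer loop
vertex -2.978 3.634 2.676
vertex -3.149 2.758 2.203
vertex -2.808 2.761 3.154
endloop
endfacet
facet normal -0.508 -0.747 -0.429
outer loop
vertex -3.149 2.758 2.203
vertex -2.366 2.576 1.592
vertex -2.43 2.107 2.484
endloop
endfacet
facet normal 0.506 -0.336 -0.794
outer loop
vertex -2.366 2.576 1.592
vertex -1.712 3.339 1.686
vertex -1.542 2.466 2.164
endloop
endfacet
facet normal 0.702 0.666 -0.254
outer loop
vertex -1.712 3.339 1.686
vertex -2.09 3.993 2.356
vertex -1.371 3.342 2.637
endloop
endfacet
facet normal 0.002 -0.124 0.992
outer loop
vertex -1.815 2.581 3.129
vertex -2.154 3.524 3.248
vertex -2.808 2.761 3.154
endloop
endfacet
facet normal -0.118 -0.743 0.659
outer loop
vertex -1.815 2.581 3.129
vertex -2.808 2.761 3.154
vertex -2.43 2.107 2.484
endloop
endfacet
facet normal 0.434 -0.872 0.227
outer loop
vertex -1.815 2.581 3.129
vertex -2.43 2.107 2.484
vertex -1.542 2.466 2.164
endloop
endfacet
facet normal 0.896 -0.333 0.293
outer loop
vertex -1.815 2.581 3.129
vertex -1.542 2.466 2.164
vertex -1.371 3.342 2.637
endloop
endfacet
facet normal 0.629 0.129 0.767
outer loop
vertex -1.815 2.581 3.129
vertex -1.371 3.342 2.637
vertex -2.154 3.524 3.248
endloop
endfacet
facet normal -0.506 0.336 0.794
outer loop
vertex -2.808 2.761 3.154
vertex -2.154 3.524 3.248
vertex -2.978 3.634 2.676
endloop
endfacet
facet normal -0.702 -0.666 0.254
outer loop
vertex -2.43 2.107 2.484
vertex -2.808 2.761 3.154
vertex -3.149 2.758 2.203
endloop
endfacet
facet normal 0.193 -0.874 -0.446
outer loop
vertex -1.542 2.466 2.164
vertex -2.43 2.107 2.484
vertex -2.366 2.576 1.592
endloop
endfacet
facet normal 0.941 -0.002 -0.338
outer loop
vertex -1.371 3.342 2.637
vertex -1.542 2.466 2.164
vertex -1.712 3.339 1.686
endloop
endfacet
facet normal 0.508 0.747 0.429
outer loop
vertex -2.154 3.524 3.248
vertex -1.371 3.342 2.637
vertex -2.09 3.993 2.356
endloop
endfacet
facet normal -0.599 -0.772 0.213
outer loop
vertex -2.464 1.784 -0.115
vertex -4.143 3.028 -0.326
vertex -2.565 1.309 -2.117
endloop
endfacet
facet normal 0.799 -0.592 0.100
outer loop
vertex -1.337 2.892 -2.554
vertex -2.464 1.784 -0.115
vertex -2.565 1.309 -2.117
endloop
endfacet
facet normal -0.599 -0.772 0.213
outer loop
vertex -2.565 1.309 -2.117
vertex -4.143 3.028 -0.326
vertex -4.243 2.553 -2.328
endloop
endfacet
facet normal -0.049 -0.231 -0.972
outer loop
vertex -4.243 2.553 -2.328
vertex -1.337 2.892 -2.554
vertex -2.565 1.309 -2.117
endloop
endfacet
facet normal 0.049 0.231 0.972
outer loop
vertex -2.464 1.784 -0.115
vertex -2.915 4.611 -0.763
vertex -4.143 3.028 -0.326
endloop
endfacet
facet normal 0.800 -0.592 0.101
outer loop
vertex -1.237 3.367 -0.552
vertex -2.464 1.784 -0.115
vertex -1.337 2.892 -2.554
endloop
endfacet
facet normal 0.049 0.231 0.972
outer loop
vertex -1.237 3.367 -0.552
vertex -2.915 4.611 -0.763
vertex -2.464 1.784 -0.115
endloop
endfacet
facet normal -0.799 0.592 -0.101
outer loop
vertex -4.143 3.028 -0.326
vertex -2.915 4.611 -0.763
vertex -4.243 2.553 -2.328
endloop
endfacet
facet normal -0.049 -0.231 -0.972
outer loop
vertex -3.016 4.136 -2.765
vertex -1.337 2.892 -2.554
vertex -4.243 2.553 -2.328
endloop
endfacet
facet normal -0.800 0.592 -0.100
outer loop
vertex -4.243 2.553 -2.328
vertex -2.915 4.611 -0.763
vertex -3.016 4.136 -2.765
endloop
endfacet
facet normal 0.599 0.772 -0.213
outer loop
vertex -3.016 4.136 -2.765
vertex -1.237 3.367 -0.552
vertex -1.337 2.892 -2.554
endloop
endfacet
facet normal 0.599 0.772 -0.213
outer loop
vertex -2.915 4.611 -0.763
vertex -1.237 3.367 -0.552
vertex -3.016 4.136 -2.765
endloop
endfacet

endsolid


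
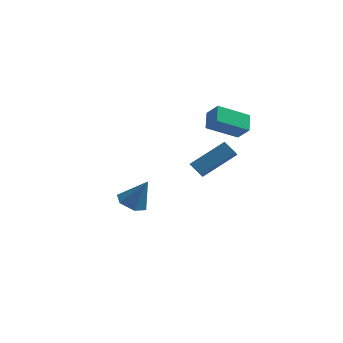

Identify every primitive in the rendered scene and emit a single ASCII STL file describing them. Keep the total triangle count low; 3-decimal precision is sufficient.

solid 
facet normal -0.768 -0.444 0.463
outer loop
vertex 2.986 -1.833 4.475
vertex 2.35 -1.478 3.76
vertex 3.151 -2.742 3.877
endloop
endfacet
facet normal 0.624 -0.347 0.700
outer loop
vertex 4.57 -1.922 3.02
vertex 2.986 -1.833 4.475
vertex 3.151 -2.742 3.877
endloop
endfacet
facet normal -0.767 -0.443 0.464
outer loop
vertex 3.151 -2.742 3.877
vertex 2.35 -1.478 3.76
vertex 2.514 -2.387 3.163
endloop
endfacet
facet normal 0.149 -0.826 -0.544
outer loop
vertex 2.514 -2.387 3.163
vertex 4.57 -1.922 3.02
vertex 3.151 -2.742 3.877
endloop
endfacet
facet normal -0.149 0.826 0.543
outer loop
vertex 2.986 -1.833 4.475
vertex 3.769 -0.658 2.903
vertex 2.35 -1.478 3.76
endloop
endfacet
facet normal 0.624 -0.347 0.700
outer loop
vertex 4.406 -1.013 3.617
vertex 2.986 -1.833 4.475
vertex 4.57 -1.922 3.02
endloop
endfacet
facet normal -0.149 0.826 0.543
outer loop
vertex 4.406 -1.013 3.617
vertex 3.769 -0.658 2.903
vertex 2.986 -1.833 4.475
endloop
endfacet
facet normal -0.624 0.347 -0.700
outer loop
vertex 2.35 -1.478 3.76
vertex 3.769 -0.658 2.903
vertex 2.514 -2.387 3.163
endloop
endfacet
facet normal 0.149 -0.826 -0.543
outer loop
vertex 3.934 -1.567 2.305
vertex 4.57 -1.922 3.02
vertex 2.514 -2.387 3.163
endloop
endfacet
facet normal -0.624 0.347 -0.700
outer loop
vertex 2.514 -2.387 3.163
vertex 3.769 -0.658 2.903
vertex 3.934 -1.567 2.305
endloop
endfacet
facet normal 0.768 0.443 -0.463
outer loop
vertex 3.934 -1.567 2.305
vertex 4.406 -1.013 3.617
vertex 4.57 -1.922 3.02
endloop
endfacet
facet normal 0.767 0.444 -0.463
outer loop
vertex 3.769 -0.658 2.903
vertex 4.406 -1.013 3.617
vertex 3.934 -1.567 2.305
endloop
endfacet
facet normal -0.469 -0.080 -0.880
outer loop
vertex -0.856 -1.033 -3.711
vertex -1.632 -0.961 -3.304
vertex -1.217 -0.24 -3.591
endloop
endfacet
facet normal 0.904 0.422 -0.068
outer loop
vertex -0.856 -1.033 -3.711
vertex -1.217 -0.24 -3.591
vertex -0.808 -0.819 -1.756
endloop
endfacet
facet normal -0.468 -0.081 -0.880
outer loop
vertex -1.217 -0.24 -3.591
vertex -1.632 -0.961 -3.304
vertex -1.994 -0.168 -3.184
endloop
endfacet
facet normal 0.218 0.944 0.249
outer loop
vertex -1.217 -0.24 -3.591
vertex -1.994 -0.168 -3.184
vertex -0.808 -0.819 -1.756
endloop
endfacet
facet normal -0.468 -0.081 -0.880
outer loop
vertex -1.994 -0.168 -3.184
vertex -1.632 -0.961 -3.304
vertex -2.409 -0.888 -2.897
endloop
endfacet
facet normal -0.499 0.553 0.667
outer loop
vertex -1.994 -0.168 -3.184
vertex -2.409 -0.888 -2.897
vertex -0.808 -0.819 -1.756
endloop
endfacet
facet normal -0.468 -0.080 -0.880
outer loop
vertex -2.409 -0.888 -2.897
vertex -1.632 -0.961 -3.304
vertex -2.048 -1.682 -3.017
endloop
endfacet
facet normal -0.532 -0.358 0.768
outer loop
vertex -2.409 -0.888 -2.897
vertex -2.048 -1.682 -3.017
vertex -0.808 -0.819 -1.756
endloop
endfacet
facet normal -0.468 -0.080 -0.880
outer loop
vertex -2.048 -1.682 -3.017
vertex -1.632 -0.961 -3.304
vertex -1.271 -1.754 -3.424
endloop
endfacet
facet normal 0.154 -0.880 0.450
outer loop
vertex -2.048 -1.682 -3.017
vertex -1.271 -1.754 -3.424
vertex -0.808 -0.819 -1.756
endloop
endfacet
facet normal -0.469 -0.080 -0.880
outer loop
vertex -1.271 -1.754 -3.424
vertex -1.632 -0.961 -3.304
vertex -0.856 -1.033 -3.711
endloop
endfacet
facet normal 0.872 -0.489 0.032
outer loop
vertex -1.271 -1.754 -3.424
vertex -0.856 -1.033 -3.711
vertex -0.808 -0.819 -1.756
endloop
endfacet
facet normal -0.723 0.356 0.592
outer loop
vertex 2.261 -4.622 1.753
vertex 3.724 -3.638 2.948
vertex 2.196 -3.907 1.244
endloop
endfacet
facet normal -0.687 -0.462 -0.561
outer loop
vertex 2.796 -4.202 0.752
vertex 2.261 -4.622 1.753
vertex 2.196 -3.907 1.244
endloop
endfacet
facet normal -0.723 0.356 0.592
outer loop
vertex 2.196 -3.907 1.244
vertex 3.724 -3.638 2.948
vertex 3.659 -2.923 2.439
endloop
endfacet
facet normal -0.074 0.813 -0.578
outer loop
vertex 3.659 -2.923 2.439
vertex 2.796 -4.202 0.752
vertex 2.196 -3.907 1.244
endloop
endfacet
facet normal 0.074 -0.813 0.578
outer loop
vertex 2.261 -4.622 1.753
vertex 4.324 -3.933 2.456
vertex 3.724 -3.638 2.948
endloop
endfacet
facet normal -0.687 -0.462 -0.561
outer loop
vertex 2.861 -4.917 1.261
vertex 2.261 -4.622 1.753
vertex 2.796 -4.202 0.752
endloop
endfacet
facet normal 0.074 -0.813 0.578
outer loop
vertex 2.861 -4.917 1.261
vertex 4.324 -3.933 2.456
vertex 2.261 -4.622 1.753
endloop
endfacet
facet normal 0.687 0.462 0.561
outer loop
vertex 3.724 -3.638 2.948
vertex 4.324 -3.933 2.456
vertex 3.659 -2.923 2.439
endloop
endfacet
facet normal -0.074 0.813 -0.578
outer loop
vertex 4.259 -3.218 1.947
vertex 2.796 -4.202 0.752
vertex 3.659 -2.923 2.439
endloop
endfacet
facet normal 0.687 0.462 0.561
outer loop
vertex 3.659 -2.923 2.439
vertex 4.324 -3.933 2.456
vertex 4.259 -3.218 1.947
endloop
endfacet
facet normal 0.723 -0.356 -0.592
outer loop
vertex 4.259 -3.218 1.947
vertex 2.861 -4.917 1.261
vertex 2.796 -4.202 0.752
endloop
endfacet
facet normal 0.723 -0.356 -0.592
outer loop
vertex 4.324 -3.933 2.456
vertex 2.861 -4.917 1.261
vertex 4.259 -3.218 1.947
endloop
endfacet

endsolid


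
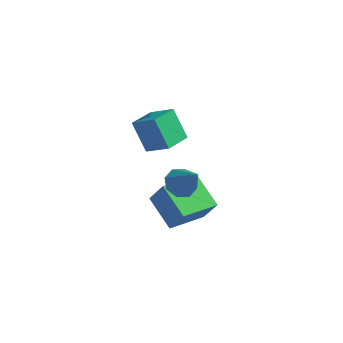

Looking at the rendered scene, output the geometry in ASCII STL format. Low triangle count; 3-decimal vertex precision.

solid 
facet normal -0.496 0.089 -0.864
outer loop
vertex -0.828 -2.898 -2.666
vertex 0.146 -0.993 -3.029
vertex 0.695 -3.863 -3.641
endloop
endfacet
facet normal -0.449 -0.878 0.167
outer loop
vertex 1.494 -4.007 -2.251
vertex -0.828 -2.898 -2.666
vertex 0.695 -3.863 -3.641
endloop
endfacet
facet normal -0.496 0.089 -0.864
outer loop
vertex 0.695 -3.863 -3.641
vertex 0.146 -0.993 -3.029
vertex 1.669 -1.958 -4.004
endloop
endfacet
facet normal 0.743 -0.471 -0.476
outer loop
vertex 1.669 -1.958 -4.004
vertex 1.494 -4.007 -2.251
vertex 0.695 -3.863 -3.641
endloop
endfacet
facet normal -0.743 0.471 0.476
outer loop
vertex -0.828 -2.898 -2.666
vertex 0.945 -1.137 -1.639
vertex 0.146 -0.993 -3.029
endloop
endfacet
facet normal -0.449 -0.878 0.167
outer loop
vertex -0.029 -3.042 -1.276
vertex -0.828 -2.898 -2.666
vertex 1.494 -4.007 -2.251
endloop
endfacet
facet normal -0.743 0.471 0.476
outer loop
vertex -0.029 -3.042 -1.276
vertex 0.945 -1.137 -1.639
vertex -0.828 -2.898 -2.666
endloop
endfacet
facet normal 0.449 0.878 -0.167
outer loop
vertex 0.146 -0.993 -3.029
vertex 0.945 -1.137 -1.639
vertex 1.669 -1.958 -4.004
endloop
endfacet
facet normal 0.743 -0.471 -0.476
outer loop
vertex 2.468 -2.102 -2.614
vertex 1.494 -4.007 -2.251
vertex 1.669 -1.958 -4.004
endloop
endfacet
facet normal 0.449 0.878 -0.167
outer loop
vertex 1.669 -1.958 -4.004
vertex 0.945 -1.137 -1.639
vertex 2.468 -2.102 -2.614
endloop
endfacet
facet normal 0.496 -0.089 0.864
outer loop
vertex 2.468 -2.102 -2.614
vertex -0.029 -3.042 -1.276
vertex 1.494 -4.007 -2.251
endloop
endfacet
facet normal 0.496 -0.089 0.864
outer loop
vertex 0.945 -1.137 -1.639
vertex -0.029 -3.042 -1.276
vertex 2.468 -2.102 -2.614
endloop
endfacet
facet normal -0.569 0.273 -0.776
outer loop
vertex 1.807 -3.109 -0.686
vertex 1.097 -3.43 -0.278
vertex 1.501 -2.649 -0.3
endloop
endfacet
facet normal 0.850 0.524 0.050
outer loop
vertex 1.807 -3.109 -0.686
vertex 1.501 -2.649 -0.3
vertex 2.223 -3.97 1.258
endloop
endfacet
facet normal -0.569 0.272 -0.776
outer loop
vertex 1.501 -2.649 -0.3
vertex 1.097 -3.43 -0.278
vertex 0.959 -2.647 0.098
endloop
endfacet
facet normal 0.367 0.786 0.496
outer loop
vertex 1.501 -2.649 -0.3
vertex 0.959 -2.647 0.098
vertex 2.223 -3.97 1.258
endloop
endfacet
facet normal -0.570 0.272 -0.776
outer loop
vertex 0.959 -2.647 0.098
vertex 1.097 -3.43 -0.278
vertex 0.497 -3.104 0.277
endloop
endfacet
facet normal -0.203 0.528 0.824
outer loop
vertex 0.959 -2.647 0.098
vertex 0.497 -3.104 0.277
vertex 2.223 -3.97 1.258
endloop
endfacet
facet normal -0.569 0.273 -0.776
outer loop
vertex 0.497 -3.104 0.277
vertex 1.097 -3.43 -0.278
vertex 0.386 -3.752 0.13
endloop
endfacet
facet normal -0.529 -0.100 0.842
outer loop
vertex 0.497 -3.104 0.277
vertex 0.386 -3.752 0.13
vertex 2.223 -3.97 1.258
endloop
endfacet
facet normal -0.569 0.273 -0.776
outer loop
vertex 0.386 -3.752 0.13
vertex 1.097 -3.43 -0.278
vertex 0.692 -4.211 -0.256
endloop
endfacet
facet normal -0.418 -0.732 0.539
outer loop
vertex 0.386 -3.752 0.13
vertex 0.692 -4.211 -0.256
vertex 2.223 -3.97 1.258
endloop
endfacet
facet normal -0.569 0.273 -0.776
outer loop
vertex 0.692 -4.211 -0.256
vertex 1.097 -3.43 -0.278
vertex 1.235 -4.213 -0.655
endloop
endfacet
facet normal 0.065 -0.994 0.093
outer loop
vertex 0.692 -4.211 -0.256
vertex 1.235 -4.213 -0.655
vertex 2.223 -3.97 1.258
endloop
endfacet
facet normal -0.569 0.273 -0.776
outer loop
vertex 1.235 -4.213 -0.655
vertex 1.097 -3.43 -0.278
vertex 1.697 -3.757 -0.833
endloop
endfacet
facet normal 0.636 -0.736 -0.235
outer loop
vertex 1.235 -4.213 -0.655
vertex 1.697 -3.757 -0.833
vertex 2.223 -3.97 1.258
endloop
endfacet
facet normal -0.569 0.273 -0.776
outer loop
vertex 1.697 -3.757 -0.833
vertex 1.097 -3.43 -0.278
vertex 1.807 -3.109 -0.686
endloop
endfacet
facet normal 0.962 -0.106 -0.253
outer loop
vertex 1.697 -3.757 -0.833
vertex 1.807 -3.109 -0.686
vertex 2.223 -3.97 1.258
endloop
endfacet
facet normal -0.510 0.226 0.830
outer loop
vertex -0.241 -3.502 4.125
vertex 0.092 -2.081 3.943
vertex -1.519 -3.309 3.288
endloop
endfacet
facet normal -0.227 -0.966 0.123
outer loop
vertex -0.592 -3.719 1.777
vertex -0.241 -3.502 4.125
vertex -1.519 -3.309 3.288
endloop
endfacet
facet normal -0.509 0.225 0.831
outer loop
vertex -1.519 -3.309 3.288
vertex 0.092 -2.081 3.943
vertex -1.187 -1.889 3.107
endloop
endfacet
facet normal -0.830 0.125 -0.543
outer loop
vertex -1.187 -1.889 3.107
vertex -0.592 -3.719 1.777
vertex -1.519 -3.309 3.288
endloop
endfacet
facet normal 0.830 -0.125 0.543
outer loop
vertex -0.241 -3.502 4.125
vertex 1.019 -2.491 2.432
vertex 0.092 -2.081 3.943
endloop
endfacet
facet normal -0.225 -0.966 0.123
outer loop
vertex 0.687 -3.911 2.613
vertex -0.241 -3.502 4.125
vertex -0.592 -3.719 1.777
endloop
endfacet
facet normal 0.830 -0.125 0.543
outer loop
vertex 0.687 -3.911 2.613
vertex 1.019 -2.491 2.432
vertex -0.241 -3.502 4.125
endloop
endfacet
facet normal 0.226 0.966 -0.124
outer loop
vertex 0.092 -2.081 3.943
vertex 1.019 -2.491 2.432
vertex -1.187 -1.889 3.107
endloop
endfacet
facet normal -0.830 0.125 -0.543
outer loop
vertex -0.259 -2.298 1.595
vertex -0.592 -3.719 1.777
vertex -1.187 -1.889 3.107
endloop
endfacet
facet normal 0.226 0.966 -0.123
outer loop
vertex -1.187 -1.889 3.107
vertex 1.019 -2.491 2.432
vertex -0.259 -2.298 1.595
endloop
endfacet
facet normal 0.509 -0.226 -0.831
outer loop
vertex -0.259 -2.298 1.595
vertex 0.687 -3.911 2.613
vertex -0.592 -3.719 1.777
endloop
endfacet
facet normal 0.510 -0.225 -0.830
outer loop
vertex 1.019 -2.491 2.432
vertex 0.687 -3.911 2.613
vertex -0.259 -2.298 1.595
endloop
endfacet

endsolid


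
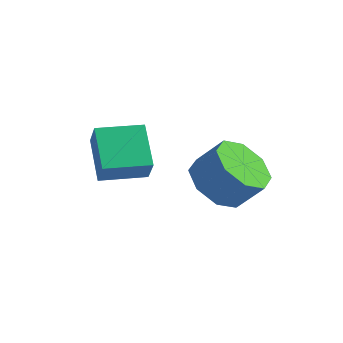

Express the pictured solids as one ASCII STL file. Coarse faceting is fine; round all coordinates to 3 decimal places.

solid 
facet normal -0.622 -0.186 -0.761
outer loop
vertex 4.331 -1.054 -4.128
vertex 3.64 -0.809 -3.623
vertex 4.194 -0.389 -4.179
endloop
endfacet
facet normal 0.757 0.106 -0.645
outer loop
vertex 4.331 -1.054 -4.128
vertex 4.194 -0.389 -4.179
vertex 4.99 -0.857 -3.322
endloop
endfacet
facet normal 0.757 0.105 -0.645
outer loop
vertex 4.99 -0.857 -3.322
vertex 4.194 -0.389 -4.179
vertex 4.854 -0.192 -3.373
endloop
endfacet
facet normal 0.623 0.186 0.760
outer loop
vertex 4.99 -0.857 -3.322
vertex 4.854 -0.192 -3.373
vertex 4.3 -0.611 -2.817
endloop
endfacet
facet normal -0.623 -0.185 -0.760
outer loop
vertex 4.194 -0.389 -4.179
vertex 3.64 -0.809 -3.623
vertex 3.733 0.031 -3.904
endloop
endfacet
facet normal 0.393 0.765 -0.509
outer loop
vertex 4.194 -0.389 -4.179
vertex 3.733 0.031 -3.904
vertex 4.854 -0.192 -3.373
endloop
endfacet
facet normal 0.393 0.765 -0.509
outer loop
vertex 4.854 -0.192 -3.373
vertex 3.733 0.031 -3.904
vertex 4.393 0.228 -3.098
endloop
endfacet
facet normal 0.623 0.186 0.760
outer loop
vertex 4.854 -0.192 -3.373
vertex 4.393 0.228 -3.098
vertex 4.3 -0.611 -2.817
endloop
endfacet
facet normal -0.622 -0.185 -0.760
outer loop
vertex 3.733 0.031 -3.904
vertex 3.64 -0.809 -3.623
vertex 3.218 -0.041 -3.465
endloop
endfacet
facet normal -0.200 0.977 -0.075
outer loop
vertex 3.733 0.031 -3.904
vertex 3.218 -0.041 -3.465
vertex 4.393 0.228 -3.098
endloop
endfacet
facet normal -0.200 0.977 -0.075
outer loop
vertex 4.393 0.228 -3.098
vertex 3.218 -0.041 -3.465
vertex 3.877 0.156 -2.659
endloop
endfacet
facet normal 0.622 0.186 0.761
outer loop
vertex 4.393 0.228 -3.098
vertex 3.877 0.156 -2.659
vertex 4.3 -0.611 -2.817
endloop
endfacet
facet normal -0.623 -0.186 -0.760
outer loop
vertex 3.218 -0.041 -3.465
vertex 3.64 -0.809 -3.623
vertex 2.95 -0.563 -3.118
endloop
endfacet
facet normal -0.677 0.616 0.403
outer loop
vertex 3.218 -0.041 -3.465
vertex 2.95 -0.563 -3.118
vertex 3.877 0.156 -2.659
endloop
endfacet
facet normal -0.677 0.616 0.403
outer loop
vertex 3.877 0.156 -2.659
vertex 2.95 -0.563 -3.118
vertex 3.609 -0.366 -2.312
endloop
endfacet
facet normal 0.622 0.186 0.761
outer loop
vertex 3.877 0.156 -2.659
vertex 3.609 -0.366 -2.312
vertex 4.3 -0.611 -2.817
endloop
endfacet
facet normal -0.623 -0.186 -0.760
outer loop
vertex 2.95 -0.563 -3.118
vertex 3.64 -0.809 -3.623
vertex 3.086 -1.228 -3.067
endloop
endfacet
facet normal -0.757 -0.105 0.645
outer loop
vertex 2.95 -0.563 -3.118
vertex 3.086 -1.228 -3.067
vertex 3.609 -0.366 -2.312
endloop
endfacet
facet normal -0.756 -0.106 0.645
outer loop
vertex 3.609 -0.366 -2.312
vertex 3.086 -1.228 -3.067
vertex 3.746 -1.031 -2.261
endloop
endfacet
facet normal 0.622 0.186 0.761
outer loop
vertex 3.609 -0.366 -2.312
vertex 3.746 -1.031 -2.261
vertex 4.3 -0.611 -2.817
endloop
endfacet
facet normal -0.623 -0.186 -0.760
outer loop
vertex 3.086 -1.228 -3.067
vertex 3.64 -0.809 -3.623
vertex 3.547 -1.648 -3.342
endloop
endfacet
facet normal -0.393 -0.765 0.509
outer loop
vertex 3.086 -1.228 -3.067
vertex 3.547 -1.648 -3.342
vertex 3.746 -1.031 -2.261
endloop
endfacet
facet normal -0.393 -0.765 0.509
outer loop
vertex 3.746 -1.031 -2.261
vertex 3.547 -1.648 -3.342
vertex 4.207 -1.451 -2.536
endloop
endfacet
facet normal 0.623 0.185 0.760
outer loop
vertex 3.746 -1.031 -2.261
vertex 4.207 -1.451 -2.536
vertex 4.3 -0.611 -2.817
endloop
endfacet
facet normal -0.622 -0.186 -0.761
outer loop
vertex 3.547 -1.648 -3.342
vertex 3.64 -0.809 -3.623
vertex 4.063 -1.576 -3.781
endloop
endfacet
facet normal 0.200 -0.977 0.075
outer loop
vertex 3.547 -1.648 -3.342
vertex 4.063 -1.576 -3.781
vertex 4.207 -1.451 -2.536
endloop
endfacet
facet normal 0.200 -0.977 0.075
outer loop
vertex 4.207 -1.451 -2.536
vertex 4.063 -1.576 -3.781
vertex 4.722 -1.379 -2.975
endloop
endfacet
facet normal 0.622 0.185 0.760
outer loop
vertex 4.207 -1.451 -2.536
vertex 4.722 -1.379 -2.975
vertex 4.3 -0.611 -2.817
endloop
endfacet
facet normal -0.622 -0.186 -0.761
outer loop
vertex 4.063 -1.576 -3.781
vertex 3.64 -0.809 -3.623
vertex 4.331 -1.054 -4.128
endloop
endfacet
facet normal 0.677 -0.616 -0.403
outer loop
vertex 4.063 -1.576 -3.781
vertex 4.331 -1.054 -4.128
vertex 4.722 -1.379 -2.975
endloop
endfacet
facet normal 0.677 -0.616 -0.403
outer loop
vertex 4.722 -1.379 -2.975
vertex 4.331 -1.054 -4.128
vertex 4.99 -0.857 -3.322
endloop
endfacet
facet normal 0.623 0.186 0.760
outer loop
vertex 4.722 -1.379 -2.975
vertex 4.99 -0.857 -3.322
vertex 4.3 -0.611 -2.817
endloop
endfacet
facet normal -0.745 -0.666 0.040
outer loop
vertex 1.967 -3.425 -2.082
vertex 1.245 -2.574 -1.359
vertex 1.63 -3.092 -2.811
endloop
endfacet
facet normal 0.543 -0.641 -0.543
outer loop
vertex 2.555 -2.266 -2.861
vertex 1.967 -3.425 -2.082
vertex 1.63 -3.092 -2.811
endloop
endfacet
facet normal -0.746 -0.665 0.039
outer loop
vertex 1.63 -3.092 -2.811
vertex 1.245 -2.574 -1.359
vertex 0.909 -2.24 -2.089
endloop
endfacet
facet normal -0.387 0.383 -0.839
outer loop
vertex 0.909 -2.24 -2.089
vertex 2.555 -2.266 -2.861
vertex 1.63 -3.092 -2.811
endloop
endfacet
facet normal 0.388 -0.383 0.838
outer loop
vertex 1.967 -3.425 -2.082
vertex 2.17 -1.748 -1.409
vertex 1.245 -2.574 -1.359
endloop
endfacet
facet normal 0.543 -0.640 -0.543
outer loop
vertex 2.891 -2.6 -2.131
vertex 1.967 -3.425 -2.082
vertex 2.555 -2.266 -2.861
endloop
endfacet
facet normal 0.387 -0.383 0.839
outer loop
vertex 2.891 -2.6 -2.131
vertex 2.17 -1.748 -1.409
vertex 1.967 -3.425 -2.082
endloop
endfacet
facet normal -0.543 0.641 0.543
outer loop
vertex 1.245 -2.574 -1.359
vertex 2.17 -1.748 -1.409
vertex 0.909 -2.24 -2.089
endloop
endfacet
facet normal -0.387 0.384 -0.838
outer loop
vertex 1.833 -1.415 -2.138
vertex 2.555 -2.266 -2.861
vertex 0.909 -2.24 -2.089
endloop
endfacet
facet normal -0.543 0.640 0.543
outer loop
vertex 0.909 -2.24 -2.089
vertex 2.17 -1.748 -1.409
vertex 1.833 -1.415 -2.138
endloop
endfacet
facet normal 0.746 0.665 -0.039
outer loop
vertex 1.833 -1.415 -2.138
vertex 2.891 -2.6 -2.131
vertex 2.555 -2.266 -2.861
endloop
endfacet
facet normal 0.745 0.665 -0.041
outer loop
vertex 2.17 -1.748 -1.409
vertex 2.891 -2.6 -2.131
vertex 1.833 -1.415 -2.138
endloop
endfacet

endsolid


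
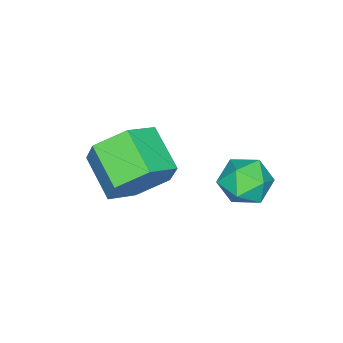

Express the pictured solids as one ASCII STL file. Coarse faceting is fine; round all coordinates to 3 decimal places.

solid 
facet normal 0.454 0.763 -0.459
outer loop
vertex 0.563 -1.518 -2.671
vertex -0.11 -0.812 -2.163
vertex 0.843 -1.097 -1.694
endloop
endfacet
facet normal 0.854 -0.520 -0.021
outer loop
vertex 0.563 -1.518 -2.671
vertex 0.843 -1.097 -1.694
vertex -0.136 -2.694 -1.965
endloop
endfacet
facet normal 0.854 -0.520 -0.020
outer loop
vertex -0.136 -2.694 -1.965
vertex 0.843 -1.097 -1.694
vertex 0.143 -2.273 -0.988
endloop
endfacet
facet normal -0.454 -0.764 0.459
outer loop
vertex -0.136 -2.694 -1.965
vertex 0.143 -2.273 -0.988
vertex -0.81 -1.988 -1.457
endloop
endfacet
facet normal 0.454 0.763 -0.459
outer loop
vertex 0.843 -1.097 -1.694
vertex -0.11 -0.812 -2.163
vertex 0.17 -0.391 -1.186
endloop
endfacet
facet normal 0.647 0.071 0.759
outer loop
vertex 0.843 -1.097 -1.694
vertex 0.17 -0.391 -1.186
vertex 0.143 -2.273 -0.988
endloop
endfacet
facet normal 0.647 0.071 0.759
outer loop
vertex 0.143 -2.273 -0.988
vertex 0.17 -0.391 -1.186
vertex -0.53 -1.567 -0.48
endloop
endfacet
facet normal -0.454 -0.763 0.459
outer loop
vertex 0.143 -2.273 -0.988
vertex -0.53 -1.567 -0.48
vertex -0.81 -1.988 -1.457
endloop
endfacet
facet normal 0.454 0.764 -0.459
outer loop
vertex 0.17 -0.391 -1.186
vertex -0.11 -0.812 -2.163
vertex -0.784 -0.106 -1.655
endloop
endfacet
facet normal -0.207 0.591 0.780
outer loop
vertex 0.17 -0.391 -1.186
vertex -0.784 -0.106 -1.655
vertex -0.53 -1.567 -0.48
endloop
endfacet
facet normal -0.207 0.591 0.780
outer loop
vertex -0.53 -1.567 -0.48
vertex -0.784 -0.106 -1.655
vertex -1.483 -1.282 -0.949
endloop
endfacet
facet normal -0.454 -0.763 0.459
outer loop
vertex -0.53 -1.567 -0.48
vertex -1.483 -1.282 -0.949
vertex -0.81 -1.988 -1.457
endloop
endfacet
facet normal 0.454 0.764 -0.459
outer loop
vertex -0.784 -0.106 -1.655
vertex -0.11 -0.812 -2.163
vertex -1.063 -0.527 -2.632
endloop
endfacet
facet normal -0.854 0.520 0.020
outer loop
vertex -0.784 -0.106 -1.655
vertex -1.063 -0.527 -2.632
vertex -1.483 -1.282 -0.949
endloop
endfacet
facet normal -0.854 0.520 0.020
outer loop
vertex -1.483 -1.282 -0.949
vertex -1.063 -0.527 -2.632
vertex -1.763 -1.703 -1.926
endloop
endfacet
facet normal -0.454 -0.763 0.459
outer loop
vertex -1.483 -1.282 -0.949
vertex -1.763 -1.703 -1.926
vertex -0.81 -1.988 -1.457
endloop
endfacet
facet normal 0.454 0.763 -0.459
outer loop
vertex -1.063 -0.527 -2.632
vertex -0.11 -0.812 -2.163
vertex -0.39 -1.233 -3.14
endloop
endfacet
facet normal -0.647 -0.071 -0.759
outer loop
vertex -1.063 -0.527 -2.632
vertex -0.39 -1.233 -3.14
vertex -1.763 -1.703 -1.926
endloop
endfacet
facet normal -0.647 -0.071 -0.759
outer loop
vertex -1.763 -1.703 -1.926
vertex -0.39 -1.233 -3.14
vertex -1.09 -2.409 -2.434
endloop
endfacet
facet normal -0.454 -0.763 0.459
outer loop
vertex -1.763 -1.703 -1.926
vertex -1.09 -2.409 -2.434
vertex -0.81 -1.988 -1.457
endloop
endfacet
facet normal 0.454 0.763 -0.459
outer loop
vertex -0.39 -1.233 -3.14
vertex -0.11 -0.812 -2.163
vertex 0.563 -1.518 -2.671
endloop
endfacet
facet normal 0.207 -0.591 -0.780
outer loop
vertex -0.39 -1.233 -3.14
vertex 0.563 -1.518 -2.671
vertex -1.09 -2.409 -2.434
endloop
endfacet
facet normal 0.207 -0.591 -0.780
outer loop
vertex -1.09 -2.409 -2.434
vertex 0.563 -1.518 -2.671
vertex -0.136 -2.694 -1.965
endloop
endfacet
facet normal -0.454 -0.764 0.459
outer loop
vertex -1.09 -2.409 -2.434
vertex -0.136 -2.694 -1.965
vertex -0.81 -1.988 -1.457
endloop
endfacet
facet normal -0.911 0.307 0.277
outer loop
vertex -3.574 1.429 -3.708
vertex -3.855 0.581 -3.693
vertex -3.507 0.95 -2.957
endloop
endfacet
facet normal -0.409 0.753 0.516
outer loop
vertex -3.574 1.429 -3.708
vertex -3.507 0.95 -2.957
vertex -2.836 1.486 -3.207
endloop
endfacet
facet normal -0.045 0.998 -0.047
outer loop
vertex -3.574 1.429 -3.708
vertex -2.836 1.486 -3.207
vertex -2.77 1.447 -4.098
endloop
endfacet
facet normal -0.323 0.703 -0.633
outer loop
vertex -3.574 1.429 -3.708
vertex -2.77 1.447 -4.098
vertex -3.399 0.888 -4.398
endloop
endfacet
facet normal -0.857 0.276 -0.434
outer loop
vertex -3.574 1.429 -3.708
vertex -3.399 0.888 -4.398
vertex -3.855 0.581 -3.693
endloop
endfacet
facet normal 0.042 0.378 0.925
outer loop
vertex -2.836 1.486 -3.207
vertex -3.507 0.95 -2.957
vertex -2.661 0.672 -2.882
endloop
endfacet
facet normal -0.770 -0.344 0.537
outer loop
vertex -3.507 0.95 -2.957
vertex -3.855 0.581 -3.693
vertex -3.29 0.113 -3.182
endloop
endfacet
facet normal -0.685 -0.392 -0.614
outer loop
vertex -3.855 0.581 -3.693
vertex -3.399 0.888 -4.398
vertex -3.224 0.074 -4.073
endloop
endfacet
facet normal 0.181 0.299 -0.937
outer loop
vertex -3.399 0.888 -4.398
vertex -2.77 1.447 -4.098
vertex -2.553 0.61 -4.323
endloop
endfacet
facet normal 0.631 0.776 0.013
outer loop
vertex -2.77 1.447 -4.098
vertex -2.836 1.486 -3.207
vertex -2.205 0.979 -3.587
endloop
endfacet
facet normal 0.323 -0.703 0.633
outer loop
vertex -2.486 0.131 -3.572
vertex -2.661 0.672 -2.882
vertex -3.29 0.113 -3.182
endloop
endfacet
facet normal 0.045 -0.998 0.047
outer loop
vertex -2.486 0.131 -3.572
vertex -3.29 0.113 -3.182
vertex -3.224 0.074 -4.073
endloop
endfacet
facet normal 0.409 -0.753 -0.516
outer loop
vertex -2.486 0.131 -3.572
vertex -3.224 0.074 -4.073
vertex -2.553 0.61 -4.323
endloop
endfacet
facet normal 0.911 -0.307 -0.277
outer loop
vertex -2.486 0.131 -3.572
vertex -2.553 0.61 -4.323
vertex -2.205 0.979 -3.587
endloop
endfacet
facet normal 0.857 -0.276 0.434
outer loop
vertex -2.486 0.131 -3.572
vertex -2.205 0.979 -3.587
vertex -2.661 0.672 -2.882
endloop
endfacet
facet normal -0.181 -0.299 0.937
outer loop
vertex -3.29 0.113 -3.182
vertex -2.661 0.672 -2.882
vertex -3.507 0.95 -2.957
endloop
endfacet
facet normal -0.631 -0.776 -0.013
outer loop
vertex -3.224 0.074 -4.073
vertex -3.29 0.113 -3.182
vertex -3.855 0.581 -3.693
endloop
endfacet
facet normal -0.042 -0.378 -0.925
outer loop
vertex -2.553 0.61 -4.323
vertex -3.224 0.074 -4.073
vertex -3.399 0.888 -4.398
endloop
endfacet
facet normal 0.770 0.344 -0.537
outer loop
vertex -2.205 0.979 -3.587
vertex -2.553 0.61 -4.323
vertex -2.77 1.447 -4.098
endloop
endfacet
facet normal 0.685 0.392 0.614
outer loop
vertex -2.661 0.672 -2.882
vertex -2.205 0.979 -3.587
vertex -2.836 1.486 -3.207
endloop
endfacet

endsolid


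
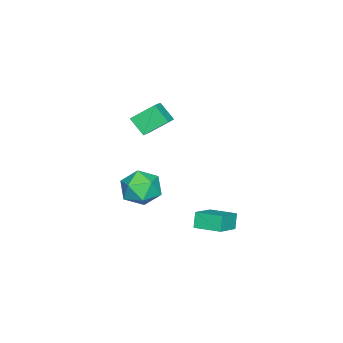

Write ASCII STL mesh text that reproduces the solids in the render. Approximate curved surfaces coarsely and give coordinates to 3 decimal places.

solid 
facet normal -0.902 -0.146 -0.406
outer loop
vertex 0.384 -1.578 4.113
vertex 0.62 -0.76 3.295
vertex 0.95 -2.623 3.23
endloop
endfacet
facet normal -0.200 -0.693 0.692
outer loop
vertex 1.96 -2.46 3.685
vertex 0.384 -1.578 4.113
vertex 0.95 -2.623 3.23
endloop
endfacet
facet normal -0.902 -0.146 -0.405
outer loop
vertex 0.95 -2.623 3.23
vertex 0.62 -0.76 3.295
vertex 1.185 -1.805 2.413
endloop
endfacet
facet normal 0.383 -0.706 -0.596
outer loop
vertex 1.185 -1.805 2.413
vertex 1.96 -2.46 3.685
vertex 0.95 -2.623 3.23
endloop
endfacet
facet normal -0.382 0.706 0.596
outer loop
vertex 0.384 -1.578 4.113
vertex 1.63 -0.597 3.75
vertex 0.62 -0.76 3.295
endloop
endfacet
facet normal -0.200 -0.693 0.693
outer loop
vertex 1.395 -1.415 4.567
vertex 0.384 -1.578 4.113
vertex 1.96 -2.46 3.685
endloop
endfacet
facet normal -0.382 0.706 0.597
outer loop
vertex 1.395 -1.415 4.567
vertex 1.63 -0.597 3.75
vertex 0.384 -1.578 4.113
endloop
endfacet
facet normal 0.200 0.693 -0.693
outer loop
vertex 0.62 -0.76 3.295
vertex 1.63 -0.597 3.75
vertex 1.185 -1.805 2.413
endloop
endfacet
facet normal 0.382 -0.706 -0.596
outer loop
vertex 2.196 -1.642 2.867
vertex 1.96 -2.46 3.685
vertex 1.185 -1.805 2.413
endloop
endfacet
facet normal 0.199 0.693 -0.693
outer loop
vertex 1.185 -1.805 2.413
vertex 1.63 -0.597 3.75
vertex 2.196 -1.642 2.867
endloop
endfacet
facet normal 0.902 0.145 0.406
outer loop
vertex 2.196 -1.642 2.867
vertex 1.395 -1.415 4.567
vertex 1.96 -2.46 3.685
endloop
endfacet
facet normal 0.902 0.146 0.406
outer loop
vertex 1.63 -0.597 3.75
vertex 1.395 -1.415 4.567
vertex 2.196 -1.642 2.867
endloop
endfacet
facet normal -0.280 0.383 0.880
outer loop
vertex 0.521 -1.649 -1.109
vertex 1.102 -2.485 -0.56
vertex 1.631 -1.491 -0.824
endloop
endfacet
facet normal -0.226 0.895 0.385
outer loop
vertex 0.521 -1.649 -1.109
vertex 1.631 -1.491 -0.824
vertex 1.244 -1.144 -1.857
endloop
endfacet
facet normal -0.667 0.730 -0.152
outer loop
vertex 0.521 -1.649 -1.109
vertex 1.244 -1.144 -1.857
vertex 0.476 -1.923 -2.231
endloop
endfacet
facet normal -0.993 0.116 0.011
outer loop
vertex 0.521 -1.649 -1.109
vertex 0.476 -1.923 -2.231
vertex 0.388 -2.752 -1.429
endloop
endfacet
facet normal -0.754 -0.098 0.650
outer loop
vertex 0.521 -1.649 -1.109
vertex 0.388 -2.752 -1.429
vertex 1.102 -2.485 -0.56
endloop
endfacet
facet normal 0.441 0.887 0.133
outer loop
vertex 1.244 -1.144 -1.857
vertex 1.631 -1.491 -0.824
vertex 2.272 -1.668 -1.771
endloop
endfacet
facet normal 0.354 0.060 0.934
outer loop
vertex 1.631 -1.491 -0.824
vertex 1.102 -2.485 -0.56
vertex 2.184 -2.497 -0.969
endloop
endfacet
facet normal -0.413 -0.718 0.560
outer loop
vertex 1.102 -2.485 -0.56
vertex 0.388 -2.752 -1.429
vertex 1.416 -3.276 -1.343
endloop
endfacet
facet normal -0.800 -0.372 -0.472
outer loop
vertex 0.388 -2.752 -1.429
vertex 0.476 -1.923 -2.231
vertex 1.029 -2.929 -2.376
endloop
endfacet
facet normal -0.271 0.621 -0.736
outer loop
vertex 0.476 -1.923 -2.231
vertex 1.244 -1.144 -1.857
vertex 1.558 -1.935 -2.64
endloop
endfacet
facet normal 0.993 -0.116 -0.011
outer loop
vertex 2.139 -2.771 -2.091
vertex 2.272 -1.668 -1.771
vertex 2.184 -2.497 -0.969
endloop
endfacet
facet normal 0.667 -0.730 0.152
outer loop
vertex 2.139 -2.771 -2.091
vertex 2.184 -2.497 -0.969
vertex 1.416 -3.276 -1.343
endloop
endfacet
facet normal 0.226 -0.895 -0.385
outer loop
vertex 2.139 -2.771 -2.091
vertex 1.416 -3.276 -1.343
vertex 1.029 -2.929 -2.376
endloop
endfacet
facet normal 0.280 -0.383 -0.880
outer loop
vertex 2.139 -2.771 -2.091
vertex 1.029 -2.929 -2.376
vertex 1.558 -1.935 -2.64
endloop
endfacet
facet normal 0.754 0.098 -0.650
outer loop
vertex 2.139 -2.771 -2.091
vertex 1.558 -1.935 -2.64
vertex 2.272 -1.668 -1.771
endloop
endfacet
facet normal 0.800 0.372 0.472
outer loop
vertex 2.184 -2.497 -0.969
vertex 2.272 -1.668 -1.771
vertex 1.631 -1.491 -0.824
endloop
endfacet
facet normal 0.271 -0.621 0.736
outer loop
vertex 1.416 -3.276 -1.343
vertex 2.184 -2.497 -0.969
vertex 1.102 -2.485 -0.56
endloop
endfacet
facet normal -0.441 -0.887 -0.133
outer loop
vertex 1.029 -2.929 -2.376
vertex 1.416 -3.276 -1.343
vertex 0.388 -2.752 -1.429
endloop
endfacet
facet normal -0.354 -0.060 -0.934
outer loop
vertex 1.558 -1.935 -2.64
vertex 1.029 -2.929 -2.376
vertex 0.476 -1.923 -2.231
endloop
endfacet
facet normal 0.413 0.718 -0.560
outer loop
vertex 2.272 -1.668 -1.771
vertex 1.558 -1.935 -2.64
vertex 1.244 -1.144 -1.857
endloop
endfacet
facet normal -0.893 0.135 -0.429
outer loop
vertex 0.673 1.191 -2.659
vertex 0.787 2.64 -2.44
vertex 1.085 1.284 -3.488
endloop
endfacet
facet normal -0.078 -0.986 -0.149
outer loop
vertex 2.433 1.08 -2.84
vertex 0.673 1.191 -2.659
vertex 1.085 1.284 -3.488
endloop
endfacet
facet normal -0.893 0.135 -0.428
outer loop
vertex 1.085 1.284 -3.488
vertex 0.787 2.64 -2.44
vertex 1.198 2.733 -3.268
endloop
endfacet
facet normal 0.443 0.101 -0.891
outer loop
vertex 1.198 2.733 -3.268
vertex 2.433 1.08 -2.84
vertex 1.085 1.284 -3.488
endloop
endfacet
facet normal -0.443 -0.100 0.891
outer loop
vertex 0.673 1.191 -2.659
vertex 2.135 2.436 -1.792
vertex 0.787 2.64 -2.44
endloop
endfacet
facet normal -0.078 -0.986 -0.149
outer loop
vertex 2.022 0.987 -2.012
vertex 0.673 1.191 -2.659
vertex 2.433 1.08 -2.84
endloop
endfacet
facet normal -0.443 -0.101 0.891
outer loop
vertex 2.022 0.987 -2.012
vertex 2.135 2.436 -1.792
vertex 0.673 1.191 -2.659
endloop
endfacet
facet normal 0.077 0.986 0.149
outer loop
vertex 0.787 2.64 -2.44
vertex 2.135 2.436 -1.792
vertex 1.198 2.733 -3.268
endloop
endfacet
facet normal 0.443 0.100 -0.891
outer loop
vertex 2.547 2.529 -2.621
vertex 2.433 1.08 -2.84
vertex 1.198 2.733 -3.268
endloop
endfacet
facet normal 0.078 0.986 0.149
outer loop
vertex 1.198 2.733 -3.268
vertex 2.135 2.436 -1.792
vertex 2.547 2.529 -2.621
endloop
endfacet
facet normal 0.893 -0.135 0.428
outer loop
vertex 2.547 2.529 -2.621
vertex 2.022 0.987 -2.012
vertex 2.433 1.08 -2.84
endloop
endfacet
facet normal 0.893 -0.135 0.429
outer loop
vertex 2.135 2.436 -1.792
vertex 2.022 0.987 -2.012
vertex 2.547 2.529 -2.621
endloop
endfacet

endsolid
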